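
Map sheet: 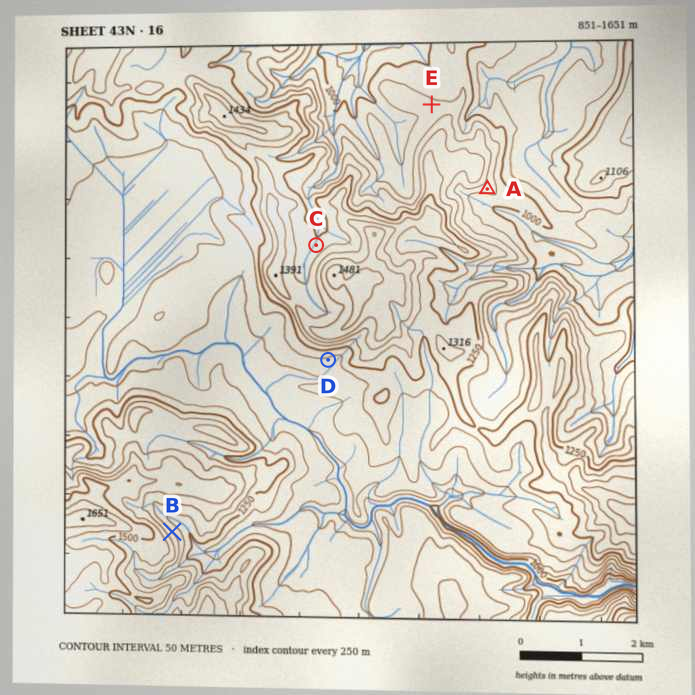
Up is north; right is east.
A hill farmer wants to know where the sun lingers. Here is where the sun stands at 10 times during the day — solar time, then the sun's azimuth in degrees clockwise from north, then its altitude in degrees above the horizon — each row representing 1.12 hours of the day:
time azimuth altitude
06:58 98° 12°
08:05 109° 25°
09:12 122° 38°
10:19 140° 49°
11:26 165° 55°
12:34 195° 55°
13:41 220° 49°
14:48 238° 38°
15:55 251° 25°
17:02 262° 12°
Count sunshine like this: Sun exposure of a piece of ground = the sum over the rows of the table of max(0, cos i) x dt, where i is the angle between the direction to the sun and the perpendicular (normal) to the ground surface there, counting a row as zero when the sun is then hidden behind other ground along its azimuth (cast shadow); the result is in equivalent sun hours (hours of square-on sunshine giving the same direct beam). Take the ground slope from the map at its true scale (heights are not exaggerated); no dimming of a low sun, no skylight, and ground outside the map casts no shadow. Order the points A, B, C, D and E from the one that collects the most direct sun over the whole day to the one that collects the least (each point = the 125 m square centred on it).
D ≈ A > E ≈ C > B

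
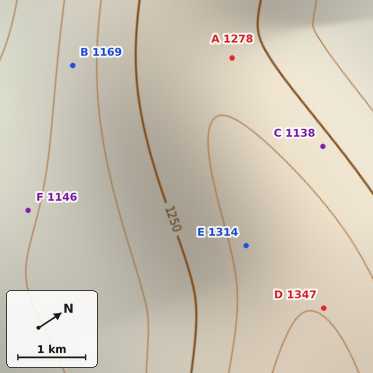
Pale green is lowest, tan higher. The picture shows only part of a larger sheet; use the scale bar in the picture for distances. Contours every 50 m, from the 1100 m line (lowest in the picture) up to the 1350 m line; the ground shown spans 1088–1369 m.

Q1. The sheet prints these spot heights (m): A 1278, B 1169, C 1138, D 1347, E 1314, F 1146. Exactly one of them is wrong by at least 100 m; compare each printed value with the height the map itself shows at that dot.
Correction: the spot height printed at C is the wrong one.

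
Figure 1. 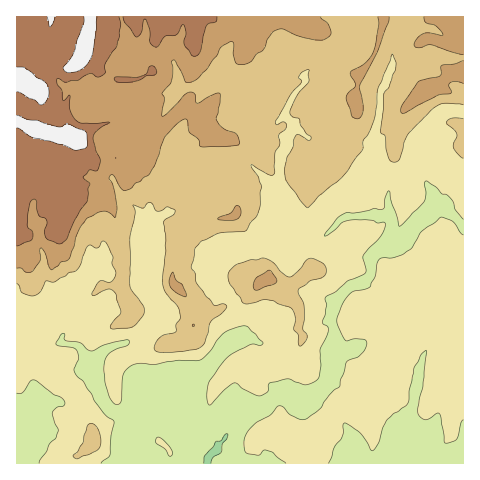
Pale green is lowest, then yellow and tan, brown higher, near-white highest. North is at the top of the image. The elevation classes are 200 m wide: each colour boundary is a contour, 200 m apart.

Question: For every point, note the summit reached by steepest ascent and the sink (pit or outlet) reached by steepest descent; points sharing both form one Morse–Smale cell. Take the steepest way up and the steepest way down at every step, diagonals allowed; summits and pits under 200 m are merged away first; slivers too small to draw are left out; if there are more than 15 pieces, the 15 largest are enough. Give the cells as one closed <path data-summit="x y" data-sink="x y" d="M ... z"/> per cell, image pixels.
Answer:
<path data-summit="75 138" data-sink="216 451" d="M404 16l-282 0 7 30 9 10-15 11-10 3-9 15-3 14-13-4-13-9-12 0-19-20 5-14 13-12 11-16 0-8-57 1 0 326 11 3 32-3 17 2 19 19 0 19 10 21 11 9 11 3 8 0-1 16-12 16 3 16 339-1-1-351-18-2-4 3-11 17-14 15-2 6 0 7 18 35 2 10-41 41-3 2-8 0-12 13-15-3-8 8 0 14 5 8-12 12-8 17 2 13-1 43-3 11-8 7-16 9-22-2-1-6 3-9-9-26-12-12-6 0-6-4-15 0 4-6 2-7-7-20-5-6-18-16-3-7 1-10 9-9 22-12 15-5 11 6 24 1 9-2 19-7 19-19 10 14 6 4 14-10 9-12 10-1-1-25-9-12 0-21-7-17 7-22 1-24 13-30 0-14 5-14 6-10z"/><path data-summit="269 279" data-sink="216 451" d="M389 216l-10 0-9 12-14 10-6-4-10-14-19 19-19 7-9 2-24-1-11-6-15 5-22 12-9 9-1 10 3 7 20 17 7 17 3 10-6 11 15 0 6 4 6 0 12 12 9 26-3 9 2 6 26 0 19-14 3-11 1-27-2-29 8-17 12-12-5-8 0-14 8-8 15 3 4-6 10-8 8-20z"/><path data-summit="427 92" data-sink="216 451" d="M463 16l-58 0-1 10-6 10-5 14 0 14-13 30-1 24-7 22 7 17 0 21 9 12 0 16 4 19-8 20 6 1 9-7 35-36-2-10-18-35 0-7 2-6 14-15 11-17 4-3 19 1z"/><path data-summit="94 440" data-sink="216 451" d="M62 343l-24 3-22-2 0 75 14 18-4 12-10 14 108 1-2-16 12-16 0-15-18-4-11-9-10-21 0-19-17-18z"/><path data-summit="88 40" data-sink="216 451" d="M120 16l-46 0-3 11-26 30-1 9 5 7 14 13 12 0 13 9 13 4 3-14 9-15 10-3 15-11-9-10-1-10z"/><path data-summit="75 138" data-sink="216 451" d="M17 420l0 40 7-7 6-12-2-9z"/>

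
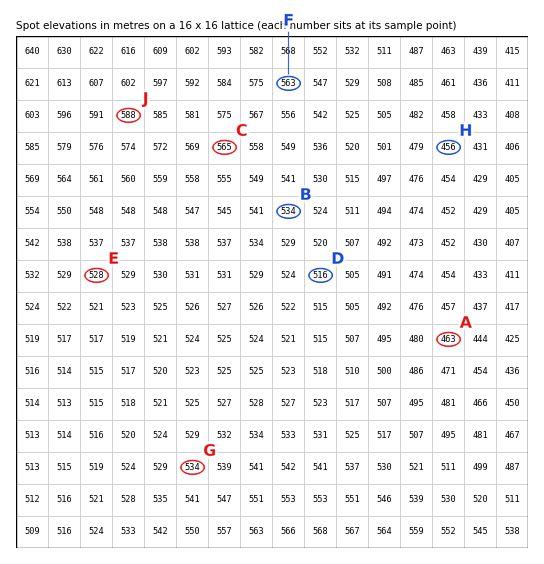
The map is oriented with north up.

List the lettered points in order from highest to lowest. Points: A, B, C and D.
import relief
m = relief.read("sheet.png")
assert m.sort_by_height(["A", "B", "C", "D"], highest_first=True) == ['C', 'B', 'D', 'A']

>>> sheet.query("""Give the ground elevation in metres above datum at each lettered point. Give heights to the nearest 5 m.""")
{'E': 530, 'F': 565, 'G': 535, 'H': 455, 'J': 590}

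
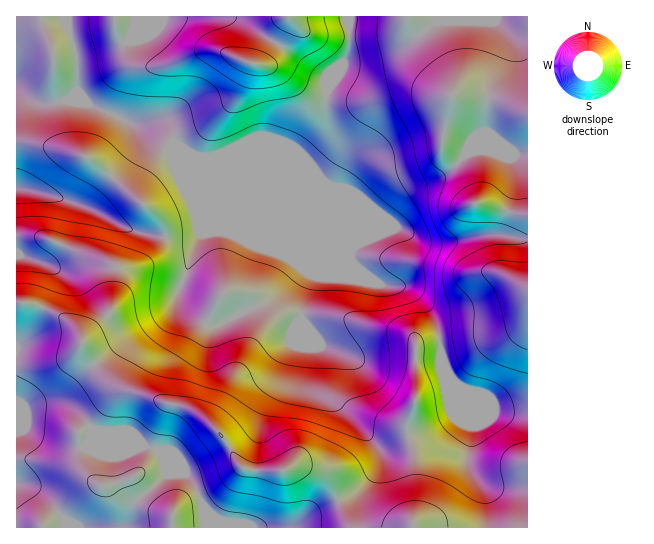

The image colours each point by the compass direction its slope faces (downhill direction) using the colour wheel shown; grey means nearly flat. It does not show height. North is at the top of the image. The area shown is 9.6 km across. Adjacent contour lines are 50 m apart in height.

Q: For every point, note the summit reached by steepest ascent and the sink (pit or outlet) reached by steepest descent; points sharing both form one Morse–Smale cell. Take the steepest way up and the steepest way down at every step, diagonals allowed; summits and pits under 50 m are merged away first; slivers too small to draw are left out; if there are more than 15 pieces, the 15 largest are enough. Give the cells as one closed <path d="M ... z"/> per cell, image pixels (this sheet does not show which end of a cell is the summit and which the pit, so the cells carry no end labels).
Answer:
<path d="M527 16l-177 0-1 33-12 28-10 16-2 40-6 10-13 13-11-3-74 0-10 4-14 0-12-5-23-20-9-5-20-3-47-21-9 0-9-4 9-9 0-32 6-3 27-6 16-6 7-10 2-17-118 0-1 286 13 1 10 4 3 0 2-4 9-30-7-9-6-2 8-5 12-22 1-12 4-9 0-12-4-3 2 0 23 8 36 20 19 6 28 6 21 0 9-6 1 4-7 13-16 47 3 6 9 9 21 13 9 0 18-10 34-16 26-28 3-4-2-3 13 11-8 27-2 17 20 26 37 14 32-6 31 0 20 3 8 21 13 11 11 4 17 17 5 3 32 1z"/><path d="M67 200l-3 1 1 13-4 9-1 12-12 22-8 5 6 2 7 9-10 34 20 10 13 12 5 9 0 8 3 5 9 14 18 18 16 8 64 18 11 7 21 21 13 24 7 6-24 18-20 10 5 11 2 22 322-1-1-114-32-1-5-3-17-17-11-4-13-11-8-21-20-3-31 0-32 6-37-14-20-26 2-17 8-27-10-8-12 14-22 20-28 12-20 12-9 0-21-13-9-9-3-6 16-47 7-13-1-4-9 6-21 0-28-6-19-6-36-20z"/><path d="M349 16l-212 0-4 17-7 10-16 6-27 6-6 3 0 32-9 9 9 4 9 0 47 21 20 3 9 5 23 20 12 5 14 0 10-4 74 0 11 3 13-13 6-10 2-40 10-16 12-28z"/><path d="M54 403l-16 1-9 4-13-3 0 122 155 1 1-14 4-7 23-13-8-15-8-7-12-5-13-16-47-19-17-1-20-20z"/><path d="M45 308l-4 1-12 26-13 11 0 57 2 2 11 3 17-5 15 1 18 11 15 16 17 1 42 16 6 3 12 16 13 6 7 6 8 16 20-10 24-18-7-6-13-24-29-26-71-22-12-6-18-18-9-14-3-5 0-8-5-9-13-12z"/><path d="M198 495l-15 6-7 6-4 7 1 14 32-1-1-21z"/><path d="M29 303l-13 0 1 42 12-10 14-28z"/>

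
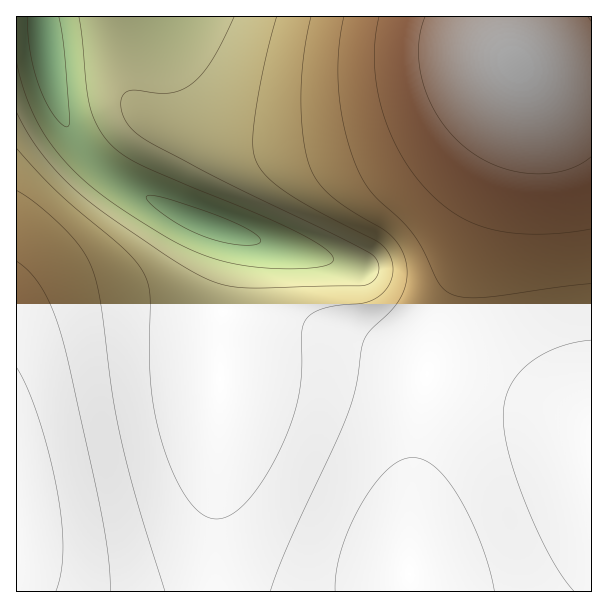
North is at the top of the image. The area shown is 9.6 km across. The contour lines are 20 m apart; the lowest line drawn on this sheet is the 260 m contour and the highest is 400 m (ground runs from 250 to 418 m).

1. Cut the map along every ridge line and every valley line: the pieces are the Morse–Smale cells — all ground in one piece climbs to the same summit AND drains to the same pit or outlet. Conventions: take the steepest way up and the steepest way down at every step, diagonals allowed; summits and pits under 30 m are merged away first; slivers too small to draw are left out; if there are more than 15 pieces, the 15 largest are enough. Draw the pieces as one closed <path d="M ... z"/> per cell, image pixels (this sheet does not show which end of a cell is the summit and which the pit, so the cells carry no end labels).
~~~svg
<path d="M591 16l-548 1 5 43 10 45 9 21 15 23 22 21 24 17 55 29 47 16 6 5-12 60-4 39 0 86-4 90 0 80 194-1 0-84 14-120 8-36 8-28 23-54 51-144 6-32 0-18-4-10 29 15 19 5 27 1z"/><path d="M42 16l-26 1 0 574 199 1 2-130 3-40 0-86 3-30 13-69-6-5-47-16-55-29-24-17-22-21-15-23-9-21-10-45z"/><path d="M518 66l2 27-9 42-57 158-14 30-10 34-10 60-8 71-3 51 2 53 181-1 0-504-28-2-19-5-23-10z"/>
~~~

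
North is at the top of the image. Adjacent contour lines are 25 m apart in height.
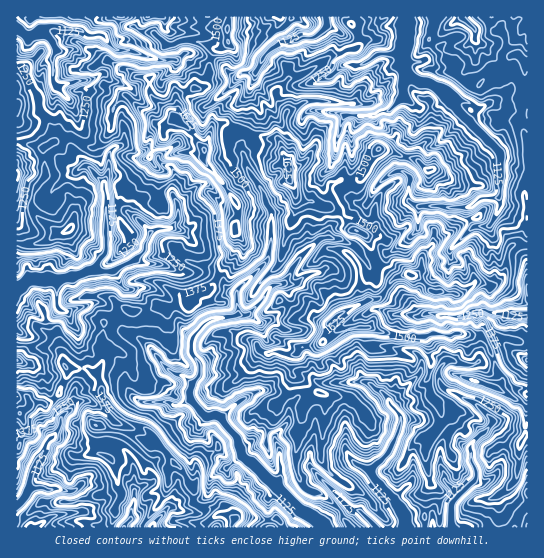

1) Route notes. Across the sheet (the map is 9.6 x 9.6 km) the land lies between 1075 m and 1680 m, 1310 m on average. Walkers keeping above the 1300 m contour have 46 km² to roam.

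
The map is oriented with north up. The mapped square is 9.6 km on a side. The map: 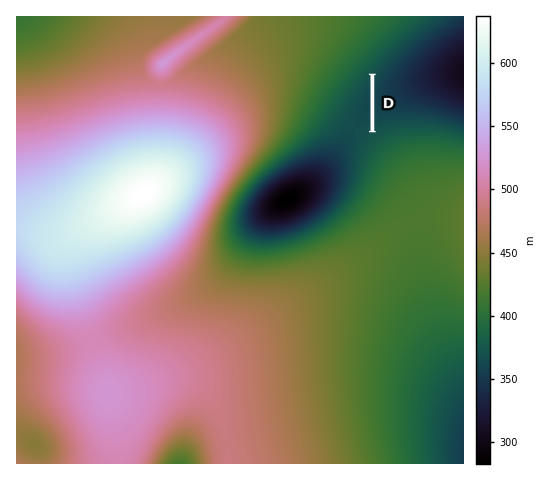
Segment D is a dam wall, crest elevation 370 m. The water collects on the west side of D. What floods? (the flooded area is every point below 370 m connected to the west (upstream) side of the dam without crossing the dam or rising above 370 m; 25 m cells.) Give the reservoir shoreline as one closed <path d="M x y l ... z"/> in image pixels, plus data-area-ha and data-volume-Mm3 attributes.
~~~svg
<path d="M370 78l-12 16-15 26-11 12-55 34-13 11-13 15-9 14-2 7 0 14 8 9 11 5 15 0 23-6 24-13 21-19 8-13 4-12 6-33 5-8 6-5-1-54z" data-area-ha="423" data-volume-Mm3="130.55"/>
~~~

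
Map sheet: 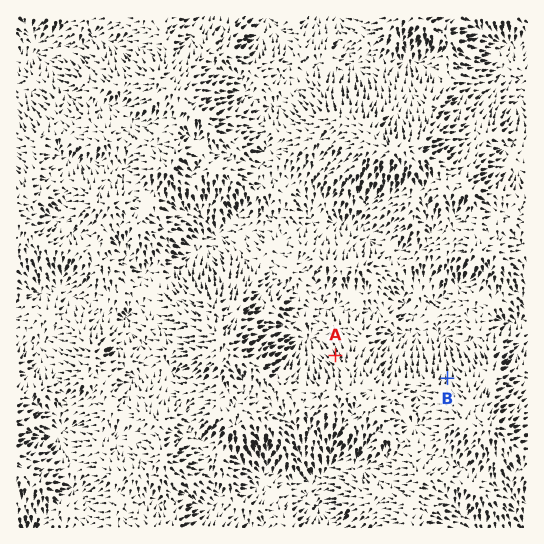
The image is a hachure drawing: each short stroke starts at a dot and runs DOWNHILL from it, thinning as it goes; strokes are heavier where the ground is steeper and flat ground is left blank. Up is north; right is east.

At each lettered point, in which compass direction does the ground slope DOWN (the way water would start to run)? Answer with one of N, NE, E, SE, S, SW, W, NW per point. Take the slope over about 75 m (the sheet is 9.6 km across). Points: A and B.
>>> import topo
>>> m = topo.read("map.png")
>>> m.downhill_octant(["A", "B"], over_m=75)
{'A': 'NW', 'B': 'N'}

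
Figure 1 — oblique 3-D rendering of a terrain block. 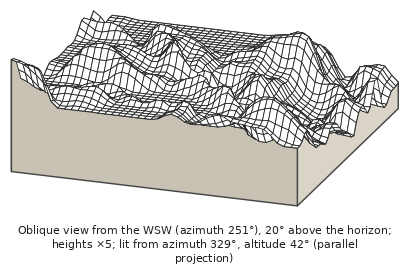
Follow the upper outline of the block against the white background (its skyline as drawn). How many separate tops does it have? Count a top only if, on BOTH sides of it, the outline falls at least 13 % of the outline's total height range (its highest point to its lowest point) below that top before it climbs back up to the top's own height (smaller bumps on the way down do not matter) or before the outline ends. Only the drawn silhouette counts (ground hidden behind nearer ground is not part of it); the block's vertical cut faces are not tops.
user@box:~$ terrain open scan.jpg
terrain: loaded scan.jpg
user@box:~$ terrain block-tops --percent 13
2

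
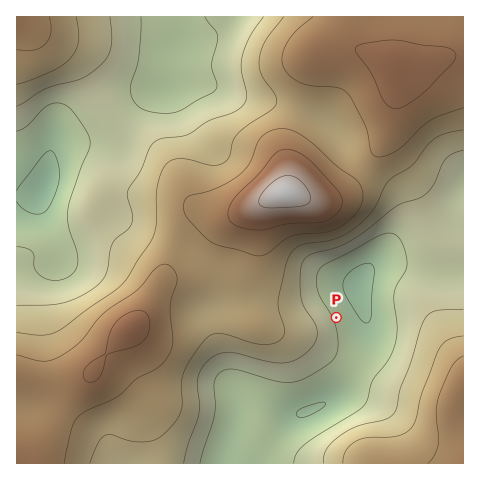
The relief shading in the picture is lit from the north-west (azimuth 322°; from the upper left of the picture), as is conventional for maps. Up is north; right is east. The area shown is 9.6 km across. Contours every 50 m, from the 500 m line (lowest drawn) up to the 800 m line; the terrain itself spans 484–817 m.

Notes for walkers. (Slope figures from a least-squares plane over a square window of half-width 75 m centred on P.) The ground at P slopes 7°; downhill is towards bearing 66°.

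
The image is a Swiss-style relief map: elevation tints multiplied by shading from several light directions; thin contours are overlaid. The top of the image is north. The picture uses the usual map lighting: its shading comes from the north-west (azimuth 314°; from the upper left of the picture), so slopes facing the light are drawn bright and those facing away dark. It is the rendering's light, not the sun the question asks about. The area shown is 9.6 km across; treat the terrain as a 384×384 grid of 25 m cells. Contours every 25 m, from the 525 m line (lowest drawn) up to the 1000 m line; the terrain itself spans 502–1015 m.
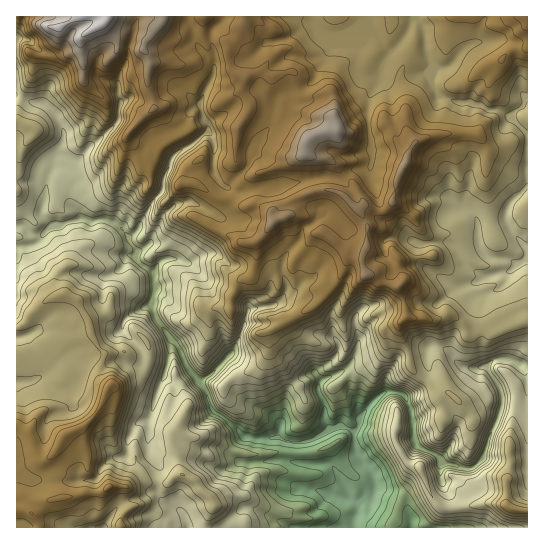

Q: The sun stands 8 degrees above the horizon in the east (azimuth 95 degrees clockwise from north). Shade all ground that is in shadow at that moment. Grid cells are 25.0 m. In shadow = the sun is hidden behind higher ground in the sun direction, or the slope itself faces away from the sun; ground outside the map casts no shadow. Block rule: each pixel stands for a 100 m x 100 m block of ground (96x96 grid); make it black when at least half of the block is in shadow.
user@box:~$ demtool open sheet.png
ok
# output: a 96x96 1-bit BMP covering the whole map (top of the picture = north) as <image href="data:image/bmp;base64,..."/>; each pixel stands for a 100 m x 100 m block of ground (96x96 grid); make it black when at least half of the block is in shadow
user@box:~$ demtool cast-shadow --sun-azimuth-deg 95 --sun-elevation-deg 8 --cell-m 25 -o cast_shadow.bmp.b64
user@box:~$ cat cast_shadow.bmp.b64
<image width="96" height="96" href="data:image/bmp;base64,Qk2+BAAAAAAAAD4AAAAoAAAAYAAAAGAAAAABAAEAAAAAAIAEAAATCwAAEwsAAAIAAAAAAAAA////AAAAAAAAAOAAAAAAAHgwAGAAAOAAAAAAAHg+APAAADAAMAAAADx+A/AAAAAAcAAAAD/+B/AAAAAAcAAAAP/+H/AAAAAAIAAAAf/8P/AAAAAAwAAAAf/4T/AAA4ABgAAAAf/4z/AAA4AAAAAAA//5z/AAAYAIAAAAA//xn+AAAIAcAAAAA//x/+AAAAAAAAAAB//h//AAAAAAAAAAB/+h//AAAAQAAAAAB/8D+/ACAAQAAAAAB/8P4/AHAAQYAAABh/488fAHAAAwAAAA9/5+cfAHAABwAABgf/5+MfAHgABwACBwP/5+MPAAMABgAGBwP/5+GHggfABkAYB4L/5+AHggfgBmB4B4b/5+AHgAPgB2DwA4Y/7+ADgAPwAzHgA4Yf78ADgAPwAwHAA4YP/8ADgAf4AwPAAQ4D/8ADgAP4A4fAAQ4E/4ADgAP8AYfgAA8E/gAHAAD8Ac/wAAOA/AAPAAAAAc74AAwA/AAeAAAAAN5/gAIe/AAcAAAAAP4/wAGfPAAAEAAAAPw/wACfmAAAAAAAAP4fwADfgAAAAAAAEP4fgADfgAIAAAAAIf4fgAHfgAMAAAAAwfwfgAGfoAMAAAABw/A3wAGf8AAACAAAx8Az4AG/8AAADAAAB/xzwAE/+AAADAAAD/xx7AEf+AAADgAAH/xxnwCf+AAADwAAD/zwh4DP8AAADwAID/3wAYBG4AAADAAIB/vwAUBmYAAADgAAB/v4CQByAAAADgAAB//4AwB4AAAADOAAB7/wAgB4AAAACOAAD7/vAgG4AAAAAOAAA//fAgGQAAAAABgAOf/4AwOAIAAAABAAOH/4AQGAYAAAAAAAPn/4AAAAQAAAAEAAZ//4AAAAAAAAAGAAZ//wgGAIAAAAAAQA9/+BwGAIAAAAAAAhv/4D4AAIBgAAAAABf/AD8AAABAAAAAABf+AB4AAAAAAAgAAA//AA4AAAAAAAwAAA7nAAAAAAwAAAwAAB7wwAAAABwAAAYAA594AAAgABwAAAEAB9+8AAAMAB4AAAAAH8+8AAAAAD4ABgAAP868AgAAAD4ABgAAf+4eBhAAAD8ABgAA/+4eBggAAD8AAgAA/+QPDgAAAD+AAgAB//APj4AAAB+AAAAB//AHz4D4AB8AAAAB//AB74D4AA4AAAAB//AAf4D8ABwAAAAB//gAP4D8ABwAAAAB//gAH4B8ADAAAAAB//wAH4AcADAAAAEB//4AP8AAADAAAAIB874AOMACAHgAAAAD874AOAAAADAAAAAP8R+AeAAAAAEAAQAP8B+APAAAAAAAAQCP+D8AHAAAAAAAAADP8D8AHAAAAAABAADP8D8ADgAAAAADAADP8D8ADwAAAAAAAADv8B8ADwAAAAAAAADv8R+ADwAAAAAAAADD8Y8ADgAAAAAAAADBsI4ADgAAAAAAAADE8A4ADgAAAAAAAAD+YAYADgAAAAAAAAD+cAcADAAAAAAAAAD8MAMABAAAAAAAAAj8EAMAAAAAAAAAAAT8AAEAAQAAAAAAAAD8AAAAQcAAAAAAAAA="/>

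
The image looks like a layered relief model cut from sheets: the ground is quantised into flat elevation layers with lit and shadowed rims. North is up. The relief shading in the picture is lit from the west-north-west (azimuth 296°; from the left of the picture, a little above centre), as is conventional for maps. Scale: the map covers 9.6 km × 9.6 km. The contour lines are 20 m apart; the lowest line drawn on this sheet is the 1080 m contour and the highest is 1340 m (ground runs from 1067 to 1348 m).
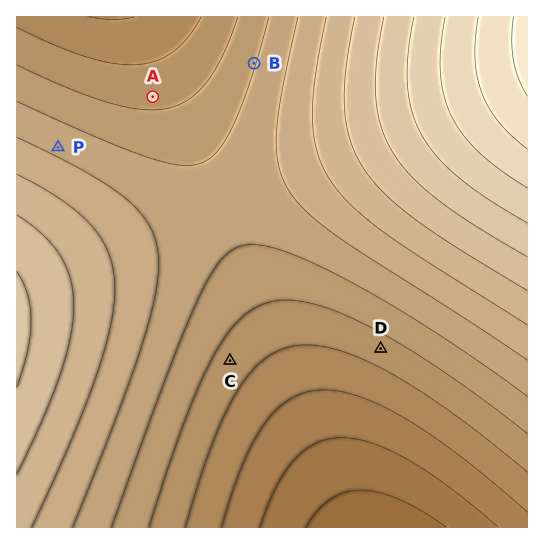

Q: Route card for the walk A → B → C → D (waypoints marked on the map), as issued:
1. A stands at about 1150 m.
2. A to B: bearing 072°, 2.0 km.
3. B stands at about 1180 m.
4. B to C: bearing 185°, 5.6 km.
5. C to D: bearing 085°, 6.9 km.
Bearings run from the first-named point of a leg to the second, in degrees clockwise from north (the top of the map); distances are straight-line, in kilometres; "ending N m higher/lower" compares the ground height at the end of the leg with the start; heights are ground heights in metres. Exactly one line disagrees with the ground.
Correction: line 5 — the distance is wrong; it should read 2.8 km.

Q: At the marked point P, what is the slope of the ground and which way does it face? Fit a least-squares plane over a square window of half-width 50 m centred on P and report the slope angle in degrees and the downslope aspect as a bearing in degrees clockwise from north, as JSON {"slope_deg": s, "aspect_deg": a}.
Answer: {"slope_deg": 2, "aspect_deg": 26}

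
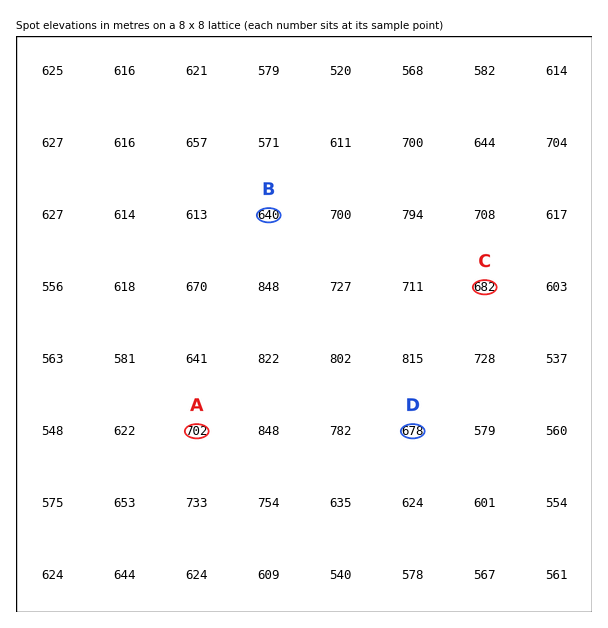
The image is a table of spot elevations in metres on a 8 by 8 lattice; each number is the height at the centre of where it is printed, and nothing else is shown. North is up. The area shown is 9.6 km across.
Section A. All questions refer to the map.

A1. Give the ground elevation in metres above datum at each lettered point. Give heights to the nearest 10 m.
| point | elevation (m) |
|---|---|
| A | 700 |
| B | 640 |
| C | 680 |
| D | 680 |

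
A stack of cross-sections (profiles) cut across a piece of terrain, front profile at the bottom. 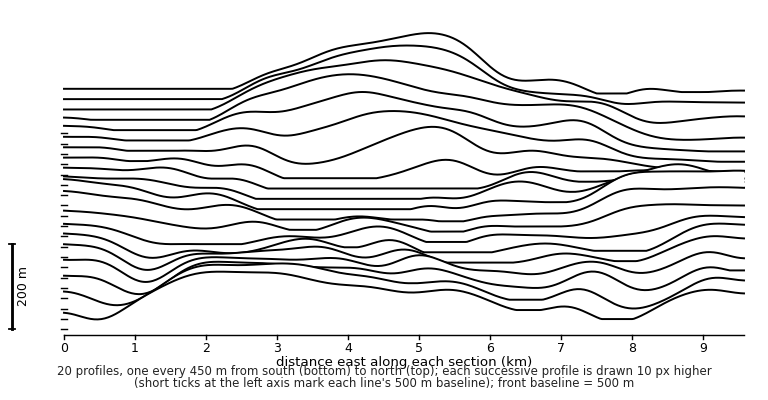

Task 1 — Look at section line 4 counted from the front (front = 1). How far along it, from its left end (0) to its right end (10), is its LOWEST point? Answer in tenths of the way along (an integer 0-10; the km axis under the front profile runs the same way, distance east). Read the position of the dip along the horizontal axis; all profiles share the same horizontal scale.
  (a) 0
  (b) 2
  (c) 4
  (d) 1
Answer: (d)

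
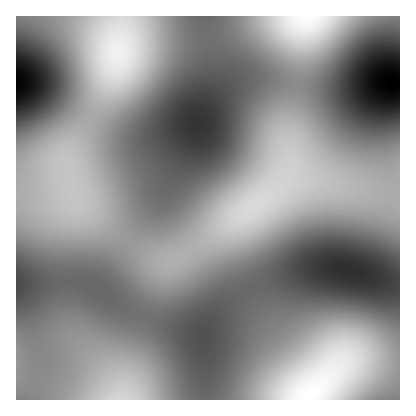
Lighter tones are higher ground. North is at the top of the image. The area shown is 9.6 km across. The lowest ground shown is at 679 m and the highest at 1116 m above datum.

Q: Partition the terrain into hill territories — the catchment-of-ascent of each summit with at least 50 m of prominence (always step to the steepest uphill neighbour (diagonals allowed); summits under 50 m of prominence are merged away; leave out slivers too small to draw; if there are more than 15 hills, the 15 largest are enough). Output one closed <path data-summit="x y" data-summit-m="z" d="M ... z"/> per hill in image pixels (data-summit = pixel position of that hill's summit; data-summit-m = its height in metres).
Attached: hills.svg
<path data-summit="252 208" data-summit-m="1051" d="M262 79l-18 1-14 6-21 20-9 12-3 12-36 66-61 88-2 4 26 20 24 11 42 12 12 6 4-9 11-14 19-17 28-14 32-11 18-4 22 0 52 14 12 0 0-200-12 0-34 6-34 0z"/><path data-summit="72 194" data-summit-m="1017" d="M22 83l-6 1 0 200 58-2 24 6 25-40 38-52 30-54 7-18-44 12-24 0-16-5-20-10-54-32z"/><path data-summit="310 396" data-summit-m="1116" d="M336 268l-28 1-40 12-28 14-23 19-14 20 3 66 194 0 0-116-12-2z"/><path data-summit="118 52" data-summit-m="1090" d="M204 16l-188 0 0 66 24 7 54 32 20 10 16 5 24 0 44-12 10-26 5-20z"/><path data-summit="122 400" data-summit-m="1047" d="M74 282l-58 2 0 116 189 0 0-46-2-16-3-3-60-19-16-8-26-20z"/><path data-summit="308 16" data-summit-m="1114" d="M400 16l-194 0 7 62-2 12-11 28 20-25 10-7 14-6 18-1 58 9 34 0 34-6 12 0z"/>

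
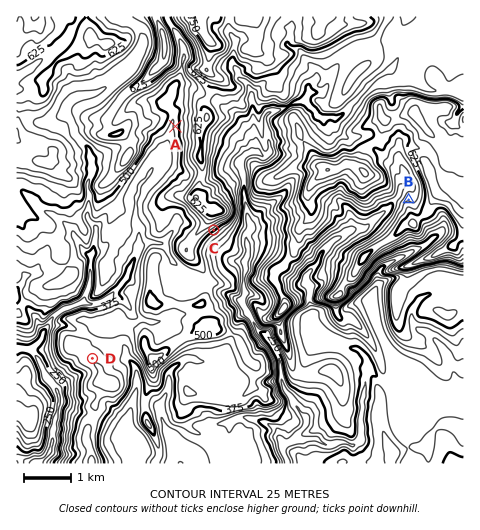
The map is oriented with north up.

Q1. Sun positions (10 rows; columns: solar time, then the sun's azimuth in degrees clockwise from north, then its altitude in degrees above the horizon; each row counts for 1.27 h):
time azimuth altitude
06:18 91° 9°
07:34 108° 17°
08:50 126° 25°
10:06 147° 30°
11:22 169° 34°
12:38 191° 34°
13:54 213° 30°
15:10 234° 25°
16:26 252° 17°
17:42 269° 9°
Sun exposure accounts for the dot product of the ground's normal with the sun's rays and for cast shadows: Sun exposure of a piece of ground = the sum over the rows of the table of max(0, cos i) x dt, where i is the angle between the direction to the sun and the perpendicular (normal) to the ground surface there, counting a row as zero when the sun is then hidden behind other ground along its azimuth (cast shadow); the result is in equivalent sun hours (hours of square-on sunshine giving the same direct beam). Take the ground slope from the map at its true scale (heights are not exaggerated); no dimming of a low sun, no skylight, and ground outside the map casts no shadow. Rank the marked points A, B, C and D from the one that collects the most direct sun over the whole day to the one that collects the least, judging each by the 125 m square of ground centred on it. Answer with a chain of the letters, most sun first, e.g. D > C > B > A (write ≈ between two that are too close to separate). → C > A ≈ D > B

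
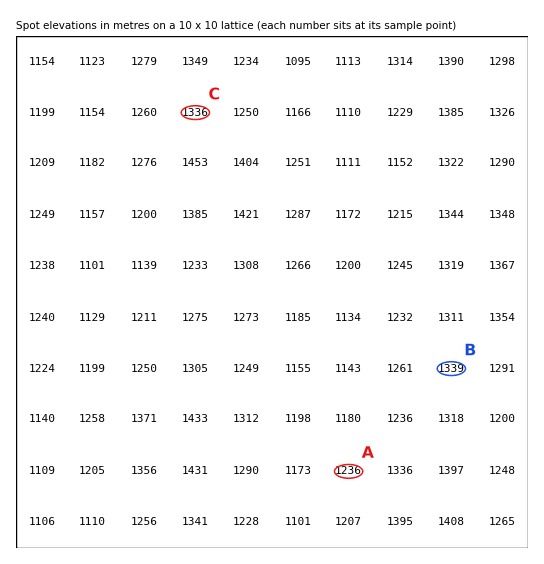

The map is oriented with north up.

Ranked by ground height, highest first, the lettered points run B C A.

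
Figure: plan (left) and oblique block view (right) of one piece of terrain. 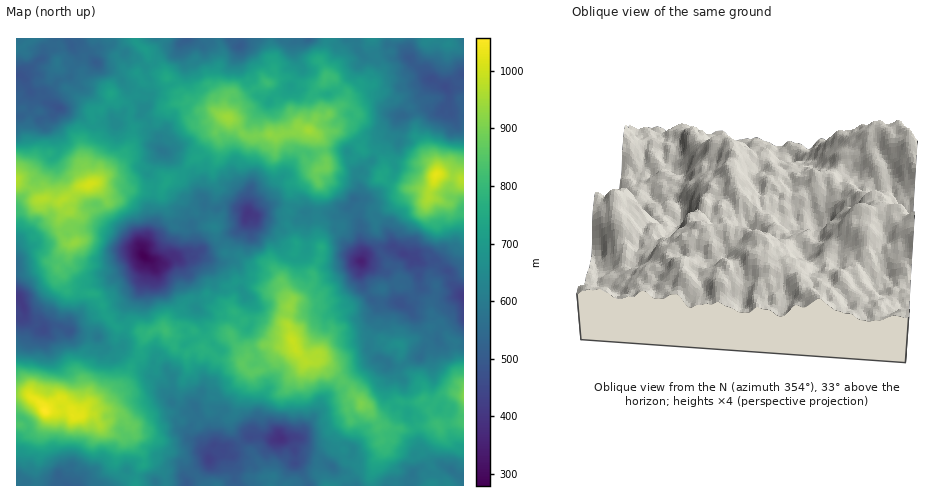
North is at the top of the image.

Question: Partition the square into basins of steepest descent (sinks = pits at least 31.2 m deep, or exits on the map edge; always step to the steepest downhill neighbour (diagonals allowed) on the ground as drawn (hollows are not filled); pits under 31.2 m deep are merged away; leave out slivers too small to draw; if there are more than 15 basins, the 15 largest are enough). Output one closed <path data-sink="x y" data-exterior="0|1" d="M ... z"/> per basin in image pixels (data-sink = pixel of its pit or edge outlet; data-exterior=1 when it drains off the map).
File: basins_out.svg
<path data-sink="144 257" data-exterior="0" d="M133 163l-6 0-11 6-20 14-16 3-16 14 6 10-6 1-5 8 1 14 7 10 5 1-5 13-9 10 6 10 2 11 29 6 7 9 3 11 12 13 13 0 16 7 12-6 6 0 5 7 5 12 6 4 7 2 15-6 16 12 17 0 6 2 10 12 12-4 6-5 11-16 12-4-5-21 2-16 2-5 9-5 12-13 0-12 8-15 2-10-24-3-4 15-13 22-10-13-16 0-17-13-11-1-3-8-7-8-1-9-29-27-16-9-6-9 2-5-2-2z"/><path data-sink="281 439" data-exterior="0" d="M164 328l-12 3-8 7-3 7 0 9-11 14-6 15-16 15-11 5-9 1-4 4-2 7 5-3 5 2 11-5 19 6 10 11 22-11 7-1 11 0 8 6 10-4 10 7 9-10-2-6 3-8 25-16-14 15-1 10 7 8 7-2-4 7 4 13 9 12 11 8 14 22-10 3-31 0-9 7 153-1 3-22 7-11-1-9 2-5-3-11-9-19-8-4-11-17-29-26-6-1-9 2-11-12-3-8-2 4-11 2-11 16-6 5-12 4-5-2 1-1-6-9-6-2-17 0-16-12-15 6-12-5z"/><path data-sink="361 261" data-exterior="0" d="M361 149l-8 10-25 5-2 4-7 1-6 5-20 9-3 5-2 37 8 18 3 3 23 1-2 10-8 15 2 9-14 16-9 5-4 18 8 28 11 13 5 0 22-23 37-2 6 3 8 1-8-6 0-6 5-9-1-24 4-7 14-6 1-7-19-24-1-15-7-25 4-4 16-2 20-16-21-4-10-7-1-4-13-11z"/><path data-sink="18 298" data-exterior="0" d="M17 182l-1 212 9 0 6 2 9 8 5 6 11-9 6-1 9 8 3 8 6 0 8-12 9-1 11-5 16-15 6-15 11-14 0-9 7-10-18-8-15-1-10-12-3-11-7-9-29-6-2-11-6-10 9-10 4-12-6-3-5-9-1-14 4-7 7-3-7-10-3 2-21-2-8-11z"/><path data-sink="446 86" data-exterior="0" d="M463 38l-135 0-2 2-1 11-5 9 6 16 7 2 5 7 9 7 0 6-5 7 6 1 9 6-4 9-11 2-3 4 12 2 9 11 0 7 3 3 14 2 7 9 1 11 8-8 32-1 9 7 3 4 27 5z"/><path data-sink="17 75" data-exterior="1" d="M134 38l-118 1 0 142 15 7 8 11 21 2 20-15 10-2-8-22 0-18 10-17 1-8-2-6 3-3 7 0 7-8 3-8 6 7 9 1 10-7 1-6 9-10 6-4 13 1-10-8-8-17z"/><path data-sink="248 214" data-exterior="0" d="M228 117l-11 11-1 11-9 10-6 7-7 2-14 16-11 4-4 6 9 12 13 6 29 27 1 9 7 8 3 8 11 1 17 13 16 0 10 13 13-22 3-14-9-20 2-37 3-5 20-9 4-4-12-10-2-7 2-15 4-7-11-3-5 4-15 4-16-1-12 2-6-2-7-11z"/><path data-sink="68 485" data-exterior="1" d="M103 409l-23 7-6 0-5-7-9 2-14 0-4-2-6 2-11 12-8 1-1 61 118 1 3-13 7-10 0-4-10-17-1-15-11-12z"/><path data-sink="404 253" data-exterior="0" d="M442 174l-7 2-1 7-6 8-16-3-20 17-16 2-4 4 7 25 1 15 8 13 10 9 0 11 2 2 6 0 10 12 9 2 5 5 6-12 0-8-5-11 33-31 0-63z"/><path data-sink="162 151" data-exterior="0" d="M168 78l-14 6-11-2-6 7-1 6-10 8 4 3 2 5-2 10 3 4 0 19-24 29 18-10 6 0 28 11 6 8 2-4 11-4 13-15 8-3 15-17 1-11 9-10-12-8-14-1-12-8-9-9-3-9z"/><path data-sink="209 460" data-exterior="0" d="M230 387l-7 2-13 10-3 8 2 6-9 10-10-7-10 4-8-6-11 0-7 1-16 8-5 6 4 6 13 1 9 4 8 10 13 4 5 6 3 8 11 10 4 8 14 0 10-7 31 0 9-2-13-23-11-8-9-12-4-12 2-5-5-1-7-8 0-8z"/><path data-sink="388 363" data-exterior="0" d="M370 336l-37 2-22 23-5 1 16-1 29 26 10 17 6 2 7 9 7 0 10-11 7-3 23 0 3-3 0-11-23-22 0-20-3-1-7 1z"/><path data-sink="187 39" data-exterior="1" d="M217 38l-52 0-5 6-13 9 8 15 19 13 5 11 9 9 12 8 10 0 15 8 1-21-9-18 6-22z"/><path data-sink="452 470" data-exterior="0" d="M463 422l-23 4-3-2-19 1-11 5-26-5-2 6 3 9 15 11 19 6 7-7 12 21-2 15 30 0z"/><path data-sink="239 46" data-exterior="0" d="M270 38l-52 1 5 17-6 22 10 20 3-4 6 4 8-2 11-8 18-9 2-8z"/>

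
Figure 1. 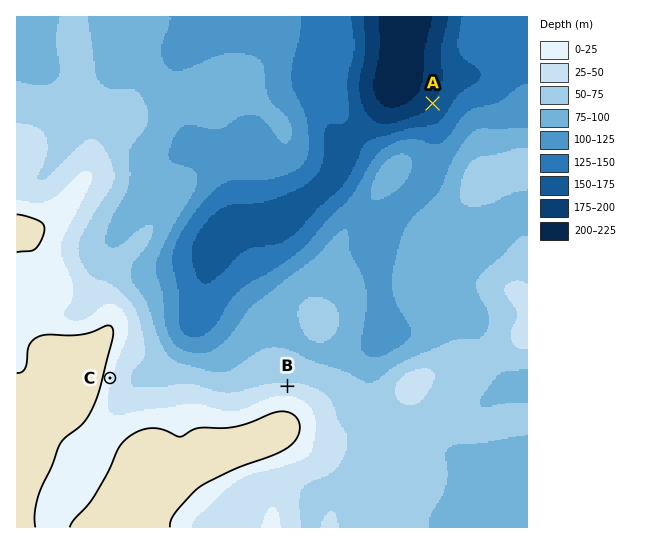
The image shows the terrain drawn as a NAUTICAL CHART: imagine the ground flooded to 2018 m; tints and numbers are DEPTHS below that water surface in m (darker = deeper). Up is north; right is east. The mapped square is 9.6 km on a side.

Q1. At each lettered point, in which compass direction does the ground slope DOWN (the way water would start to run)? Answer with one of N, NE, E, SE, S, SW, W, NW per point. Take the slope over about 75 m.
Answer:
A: NW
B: N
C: E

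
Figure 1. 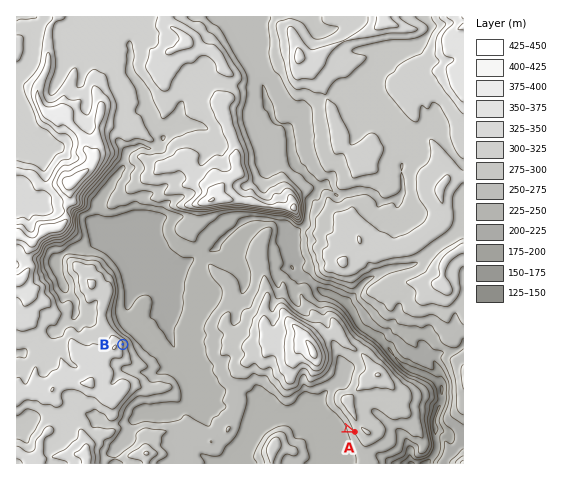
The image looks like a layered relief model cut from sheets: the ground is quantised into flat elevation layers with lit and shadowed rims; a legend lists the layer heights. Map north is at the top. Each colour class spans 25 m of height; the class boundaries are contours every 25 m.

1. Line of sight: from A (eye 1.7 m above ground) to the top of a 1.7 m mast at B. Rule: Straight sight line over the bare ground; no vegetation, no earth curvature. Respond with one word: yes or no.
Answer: yes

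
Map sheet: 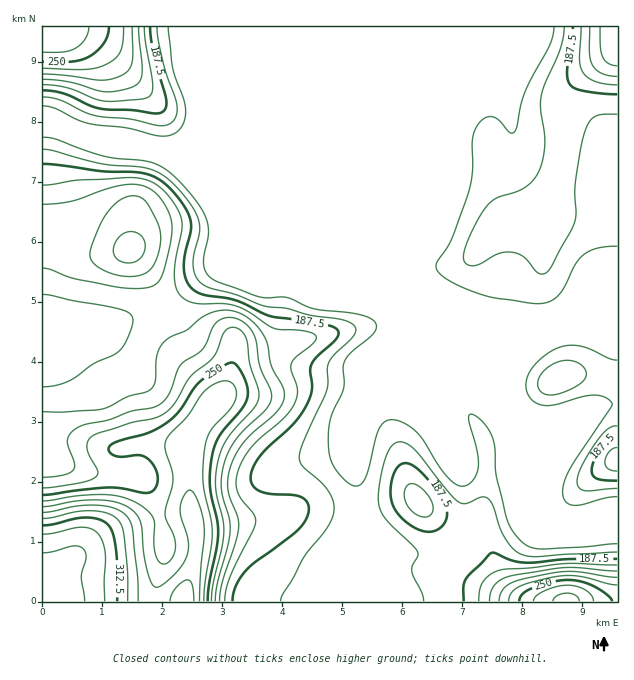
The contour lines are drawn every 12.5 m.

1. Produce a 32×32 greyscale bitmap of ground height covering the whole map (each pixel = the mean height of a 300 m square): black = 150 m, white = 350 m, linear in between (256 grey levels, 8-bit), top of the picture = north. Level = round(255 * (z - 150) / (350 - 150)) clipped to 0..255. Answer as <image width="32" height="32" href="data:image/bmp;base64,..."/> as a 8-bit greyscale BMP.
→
<image width="32" height="32" href="data:image/bmp;base64,Qk02CAAAAAAAADYEAAAoAAAAIAAAACAAAAABAAgAAAAAAAAEAAATCwAAEwsAAAABAAAAAAAAAAAAAAEBAQACAgIAAwMDAAQEBAAFBQUABgYGAAcHBwAICAgACQkJAAoKCgALCwsADAwMAA0NDQAODg4ADw8PABAQEAAREREAEhISABMTEwAUFBQAFRUVABYWFgAXFxcAGBgYABkZGQAaGhoAGxsbABwcHAAdHR0AHh4eAB8fHwAgICAAISEhACIiIgAjIyMAJCQkACUlJQAmJiYAJycnACgoKAApKSkAKioqACsrKwAsLCwALS0tAC4uLgAvLy8AMDAwADExMQAyMjIAMzMzADQ0NAA1NTUANjY2ADc3NwA4ODgAOTk5ADo6OgA7OzsAPDw8AD09PQA+Pj4APz8/AEBAQABBQUEAQkJCAENDQwBEREQARUVFAEZGRgBHR0cASEhIAElJSQBKSkoAS0tLAExMTABNTU0ATk5OAE9PTwBQUFAAUVFRAFJSUgBTU1MAVFRUAFVVVQBWVlYAV1dXAFhYWABZWVkAWlpaAFtbWwBcXFwAXV1dAF5eXgBfX18AYGBgAGFhYQBiYmIAY2NjAGRkZABlZWUAZmZmAGdnZwBoaGgAaWlpAGpqagBra2sAbGxsAG1tbQBubm4Ab29vAHBwcABxcXEAcnJyAHNzcwB0dHQAdXV1AHZ2dgB3d3cAeHh4AHl5eQB6enoAe3t7AHx8fAB9fX0Afn5+AH9/fwCAgIAAgYGBAIKCggCDg4MAhISEAIWFhQCGhoYAh4eHAIiIiACJiYkAioqKAIuLiwCMjIwAjY2NAI6OjgCPj48AkJCQAJGRkQCSkpIAk5OTAJSUlACVlZUAlpaWAJeXlwCYmJgAmZmZAJqamgCbm5sAnJycAJ2dnQCenp4An5+fAKCgoAChoaEAoqKiAKOjowCkpKQApaWlAKampgCnp6cAqKioAKmpqQCqqqoAq6urAKysrACtra0Arq6uAK+vrwCwsLAAsbGxALKysgCzs7MAtLS0ALW1tQC2trYAt7e3ALi4uAC5ubkAurq6ALu7uwC8vLwAvb29AL6+vgC/v78AwMDAAMHBwQDCwsIAw8PDAMTExADFxcUAxsbGAMfHxwDIyMgAycnJAMrKygDLy8sAzMzMAM3NzQDOzs4Az8/PANDQ0ADR0dEA0tLSANPT0wDU1NQA1dXVANbW1gDX19cA2NjYANnZ2QDa2toA29vbANzc3ADd3d0A3t7eAN/f3wDg4OAA4eHhAOLi4gDj4+MA5OTkAOXl5QDm5uYA5+fnAOjo6ADp6ekA6urqAOvr6wDs7OwA7e3tAO7u7gDv7+8A8PDwAPHx8QDy8vIA8/PzAPT09AD19fUA9vb2APf39wD4+PgA+fn5APr6+gD7+/sA/Pz8AP39/QD+/v4A////APX07d7GrKOzqWw2JiMgGxgXFxcZHSIoMUVfeIqYm4x88/Lt3saqmaOmd0EsKCMdFxcXFxsfIyctOkhSXGhsY1vw8e7fxaWQlaKEUDYvKSEZFxcXGx8iIiQuMScjJyorK+Xp6NvBoo+TootcQDYwKB8YFxcbIyglJCwlEQcFBQcJx9DUzLiej5mlil1EOzcwJhwXGSU1Oi4nKxoEAQMDAQCYoqimnI2KmqF/Uz02NDEoHBYdMEJBLCAjEwIBBxEPCWxyeH19e4KVmndKMysqKCEWEBsyPzQaEBcNAQEGGiYnXl9pdXp7hJaZeVA1KCQgGA4KFysxIAkHEgoBAQITLT9dYG98gYKKmZqBXkIwJh8VCgcSIiEQAgYSCQEBAQUfO1xeZ292e4OSmYxzWEIxJBYJBQ4XEwYCChIGAQEBAQsjUVFTVl5la3+TmIlwWkQvGwsFCAoFAQQOCgIBBQUDBRFEREVHTVFYbIeXk31kTjgkEgYCAgEBBwkCAQUYHhYRET4/QUJGSlJidYWKd1xINyYVBQEBAQEGAwEBBhwpJhwWPD0/QEJHUVtjcX1vVEU6KxgHAQEBAQIBAQECDRsdFxA8PD0+P0VNU1dnd2tQR0Q6KhcJAgEBAQEBAQECCQwKBzw8PT0/QkhMUFxnVz43My0lGg8FAQEBAQIEBAQEBAQEPT4/QUJERkZCQkAtHhsRCQcFAwIBAQEECg0ODwwFBARFSEpOUVFMPywdEgcEBQIBAQEBAQEDCREUFBYaFgoEBFBUWWFoZVY8HggCAQEBAQEBAQEBBAsVHR0ZGyAdEAgGVVheaXNxX0AgBwEBAQEBAQEBAQECBRIfIyEiJSIXEA5VVltlb25gRycJAgEBAQEBAQEBAQEBCRslJykpJh4YFlRVWF9mZltEIwUCAQEBAQEBAQEBAQEEFCEmKConIRwbSkxQVl5dTzAOAgICAQEBAQEBAQEBAQIOGyAiJiYhHRw8PT4/QkAuEQICAgIBAQEBAQEBAQEBAgsXGxwhJCEcHCwoIRoWEwoCAgICAgIBAQEBAQEBAQECCxUWFh0kIh0cFg8JBQQGCAUCAgICAgICAgEBAQEBAQIMExMSGyQjHhwHCg4SFBogFgMCAgICAgICAgIBAQECAgkREBEbJSUfHhIcKzQ1NTMfBAICAgICAgICAgICAgICAwsMEB0oKCQkNj9MU1BJNhYCAgICAgICAgICAgICAgICAwULGigvNDhoa2xpYlAuCwICAgICAgICAgICAgICAgICAgQSJDZIVo6MhHlsTiUKAgICAgICAgICAgICAgICAgICAggbNVFlnJmPgW9KHwoCAgICAgICAgICAgICAgICAgICAxMxUmc="/>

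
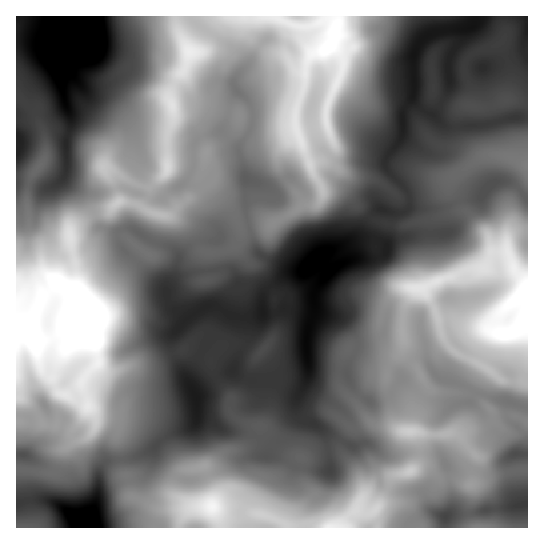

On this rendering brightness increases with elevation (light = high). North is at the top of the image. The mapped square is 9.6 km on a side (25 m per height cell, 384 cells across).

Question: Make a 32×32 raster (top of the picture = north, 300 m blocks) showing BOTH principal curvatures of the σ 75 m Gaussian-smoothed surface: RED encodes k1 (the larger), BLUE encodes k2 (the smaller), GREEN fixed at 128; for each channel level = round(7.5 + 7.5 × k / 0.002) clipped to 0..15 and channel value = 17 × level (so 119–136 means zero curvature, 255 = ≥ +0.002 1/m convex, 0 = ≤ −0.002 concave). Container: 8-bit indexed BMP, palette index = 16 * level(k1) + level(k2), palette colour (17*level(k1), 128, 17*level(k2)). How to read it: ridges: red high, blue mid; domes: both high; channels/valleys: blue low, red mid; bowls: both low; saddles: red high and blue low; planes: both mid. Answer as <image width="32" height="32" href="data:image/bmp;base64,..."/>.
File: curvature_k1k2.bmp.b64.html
<image width="32" height="32" href="data:image/bmp;base64,Qk02CAAAAAAAADYEAAAoAAAAIAAAACAAAAABAAgAAAAAAAAEAAATCwAAEwsAAAABAAAAAAAAAIAAABGAAAAigAAAM4AAAESAAABVgAAAZoAAAHeAAACIgAAAmYAAAKqAAAC7gAAAzIAAAN2AAADugAAA/4AAAACAEQARgBEAIoARADOAEQBEgBEAVYARAGaAEQB3gBEAiIARAJmAEQCqgBEAu4ARAMyAEQDdgBEA7oARAP+AEQAAgCIAEYAiACKAIgAzgCIARIAiAFWAIgBmgCIAd4AiAIiAIgCZgCIAqoAiALuAIgDMgCIA3YAiAO6AIgD/gCIAAIAzABGAMwAigDMAM4AzAESAMwBVgDMAZoAzAHeAMwCIgDMAmYAzAKqAMwC7gDMAzIAzAN2AMwDugDMA/4AzAACARAARgEQAIoBEADOARABEgEQAVYBEAGaARAB3gEQAiIBEAJmARACqgEQAu4BEAMyARADdgEQA7oBEAP+ARAAAgFUAEYBVACKAVQAzgFUARIBVAFWAVQBmgFUAd4BVAIiAVQCZgFUAqoBVALuAVQDMgFUA3YBVAO6AVQD/gFUAAIBmABGAZgAigGYAM4BmAESAZgBVgGYAZoBmAHeAZgCIgGYAmYBmAKqAZgC7gGYAzIBmAN2AZgDugGYA/4BmAACAdwARgHcAIoB3ADOAdwBEgHcAVYB3AGaAdwB3gHcAiIB3AJmAdwCqgHcAu4B3AMyAdwDdgHcA7oB3AP+AdwAAgIgAEYCIACKAiAAzgIgARICIAFWAiABmgIgAd4CIAIiAiACZgIgAqoCIALuAiADMgIgA3YCIAO6AiAD/gIgAAICZABGAmQAigJkAM4CZAESAmQBVgJkAZoCZAHeAmQCIgJkAmYCZAKqAmQC7gJkAzICZAN2AmQDugJkA/4CZAACAqgARgKoAIoCqADOAqgBEgKoAVYCqAGaAqgB3gKoAiICqAJmAqgCqgKoAu4CqAMyAqgDdgKoA7oCqAP+AqgAAgLsAEYC7ACKAuwAzgLsARIC7AFWAuwBmgLsAd4C7AIiAuwCZgLsAqoC7ALuAuwDMgLsA3YC7AO6AuwD/gLsAAIDMABGAzAAigMwAM4DMAESAzABVgMwAZoDMAHeAzACIgMwAmYDMAKqAzAC7gMwAzIDMAN2AzADugMwA/4DMAACA3QARgN0AIoDdADOA3QBEgN0AVYDdAGaA3QB3gN0AiIDdAJmA3QCqgN0Au4DdAMyA3QDdgN0A7oDdAP+A3QAAgO4AEYDuACKA7gAzgO4ARIDuAFWA7gBmgO4Ad4DuAIiA7gCZgO4AqoDuALuA7gDMgO4A3YDuAO6A7gD/gO4AAID/ABGA/wAigP8AM4D/AESA/wBVgP8AZoD/AHeA/wCIgP8AmYD/AKqA/wC7gP8AzID/AN2A/wDugP8A/4D/AJe5qIBxhLanloTmpOaVptfmprS31cPWdIS1UHOzlIaGg6KAk4KC2cemt+j3+5WmuKeWc4SV+NjGt6OVcsOBgmOGlLfJtpDmppXXk3LG2MeVdHW3k4TopLKBg6fE68iEdtfGtpbGsMinhKbWxbOEhJaXhaMxg8ak9/rllYWktbTXYJPHpqViooJjlba31qWEc4WoqJPFhINwoLNihtjXYHGWlJW395K5l4SjhGSVtKWHlqenlJRzc7bX5tXHpoXGtabHpYPV1paXl5eEY5Olt7mXdXKUt7bV9+e0gse4lZe1xICQtPqmhIeHmIZzl8iFhpaEpciFtnOllZZ1g4S3hIK2gPfGxqVzhoeXdGSVyJaHl4SFpreUlaWGpqeWhJGStZHFtoPWx7WmlpZilqZ0lYaXpnC3lZeopnXGc3SF19WmcNalhJP1kdinpJaXmIWnp5eVcLinhpenppOEtdekhHWz2JTX6OhhkoWEt4eHl5XYqIWBqMmVl6bIgsakk6TGpbillaaU9paldIV0qJiHhoXIloGVhaW3pbeB56TW6dbnhrWElrfq2ZWVhYWEhYWWZKWng3SEdMeEw3HllZTG1pSWt4S3+KalhmR0ppWElpiEqLiDtri2prTo+HFhcWCj97Wm+sa2ZJaldGSWyMiFlZWUhaWCuKfF+fn39va3pYHkhMaUs5WGdaS3pZWWlYXItnV0cpWCcoFztYV0xvfXtfWSt5L2hZdzt6aThKemt6TDpYZ1c4WGpnGklXVkYub4g3OVpfuEgYJxkZS1hXWXpNnXY3N0dnWWpaWUc1Kk+OfFlqOl+eP1pKP4+bZ2hqaUuPb216SEtqSUlaaXpsJzxrfngnSlk6P445KD16aHp4SFU8bk+aOWc7eUlpeWhXPHouWDcHLDtLK01MKAlqiWc3OUk+TlpabFpYSYqJeGc4KTt/mlcLf8tXRy+6KWp4V0hbZy+JTnhIWTqKent7eWlrdz97WQx+iVhZT2c6anhZaVx8bEw+Z0doOXhYWFqMi4l3TVpaC4t7aEhvd0hIWWhJW5+JH2k3OGlYO4lpWVhpeop7encIWGp4V197aFhpeUhLjngPdhhqiVkqZ0pYSDgXGnuJSSlXaXpZb5lYaXlYN0p/dw9mKWuJWCtaW4uKe4p5e4gqWEl4WUx/azhIZjhoaF1qL01pWWdXO2tYOmh5iHp5dylrbGt2N0tvh1dISElnTHs4L3hYZ0g7alpKVllpeGdHWEdWO1hKZk9/nEpnOmx5P21+a3lnRxtcaUx5aXlnV2d4d0Y7Z1hpX3laKFlmGSlITXx8e0p3SBtZWGt7iVp4eHh3SDt4aWx7WDlZenlfT1xbbog3SnhXWDgnOFuac="/>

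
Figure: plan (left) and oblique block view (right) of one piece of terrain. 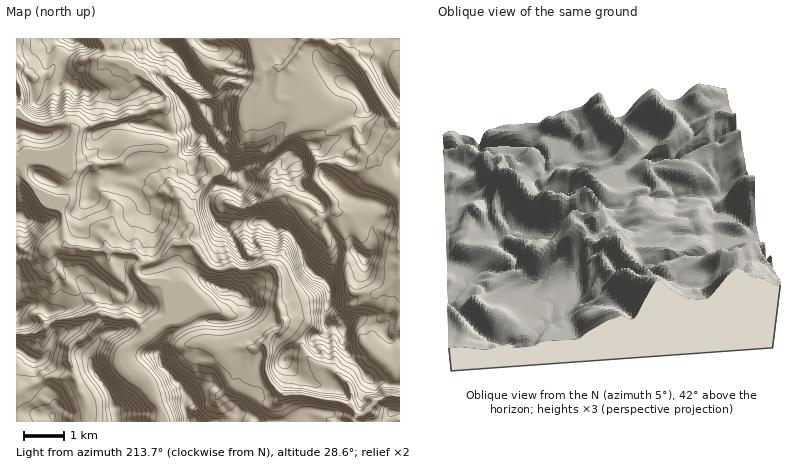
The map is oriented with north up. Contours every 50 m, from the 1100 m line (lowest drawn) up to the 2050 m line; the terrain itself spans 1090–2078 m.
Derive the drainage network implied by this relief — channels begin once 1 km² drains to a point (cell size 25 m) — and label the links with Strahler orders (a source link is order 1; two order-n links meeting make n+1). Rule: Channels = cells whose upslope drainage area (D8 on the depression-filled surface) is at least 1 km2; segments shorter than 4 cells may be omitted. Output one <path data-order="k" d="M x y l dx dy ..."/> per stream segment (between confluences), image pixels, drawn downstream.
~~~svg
<path data-order="3" d="M358 414l4 0 14-14 6 0 6-4 12 0"/><path data-order="1" d="M82 394l-4-4-2-10-2-4"/><path data-order="1" d="M154 392l-4-10-4-2-8-4-12-14 0-6 2-8 4-4 6-2 24-24"/><path data-order="1" d="M34 384l14-8 14 2 4-2 8 0"/><path data-order="1" d="M232 382l6-12 6-6 4-10 6-6"/><path data-order="2" d="M74 376l0-6-4-8 0-14 2-4 14-8 12-12 4-10"/><path data-order="1" d="M332 370l8 6 10 10 2 6 0 12 2 6 4 4"/><path data-order="1" d="M380 358l8 4 6 6 6 0"/><path data-order="3" d="M268 358l-2 8 0 8 4 8 10 12 2 0 22 0 18 6 20 2 2 2 4 0 10 10"/><path data-order="2" d="M254 348l6-4 4 0 4 6 0 8"/><path data-order="1" d="M204 344l2 0 16 6 4 0 8-2 16 0 4 0"/><path data-order="1" d="M50 322l12-4 14 0 16-6 6 0 4 2"/><path data-order="2" d="M162 318l4-4 0-4-2-4 0-6 0-2 0-8-10-10"/><path data-order="2" d="M102 314l4 0 6 4 22 0 10 12 6-4 6-6 6-2"/><path data-order="1" d="M376 294l6-2 6-4 6-8 4-2 2-2 0-18"/><path data-order="1" d="M182 282l-10 0-6-2-12 0"/><path data-order="2" d="M154 280l-12-2-2 0-4-4 0-4 2-4 6-4"/><path data-order="3" d="M144 262l8 0 6-2 8-8 2-4 4-4 18 0"/><path data-order="1" d="M108 258l0-6 2 0"/><path data-order="2" d="M112 252l24 2 8 8"/><path data-order="1" d="M48 248l4-2 16 0"/><path data-order="2" d="M68 246l8 0 4 2 2 2 12 0 16 2"/><path data-order="3" d="M190 244l6 4 4 4 0 2 4 6 2 2 4 6 6 2 8 0 2-2 12 0 2 2 10 0 12-4 10 0 6 4 2 6-2 30 2 4 0 4 2 6 0 6-4 6-2 0-4 2 0 2-4 4 0 16 0 2"/><path data-order="1" d="M110 226l0 6-4 6 0 8 6 6"/><path data-order="1" d="M320 220l2-2"/><path data-order="2" d="M188 218l0 4 2 4 0 4-4 4 0 6 4 4"/><path data-order="2" d="M322 218l8-4 4-4"/><path data-order="2" d="M334 210l0-8-6-8-12-14-2-6 2 0 0-6 2-4 0-2 16 0 4 2 10 6 12 0 4-2 4-2 10-10 12-16 2-4 4-4 2-6"/><path data-order="1" d="M262 202l10-6 6-2 2-2 4 0 8 6 14 4 6 4 6 6 4 6"/><path data-order="1" d="M180 198l2 4 2 12 4 4"/><path data-order="1" d="M204 184l-6 10-4 8-2 8-4 6 0 2"/><path data-order="2" d="M48 164l-20 0-4 2 0 10 2 2 30 32 4 0 2 4 2 4 0 22 0 2 4 4"/><path data-order="1" d="M146 148l-12 2-8 4-8 8-2 0-26 2-8 4-10 0-4-4-20 0"/><path data-order="2" d="M74 132l0 4-4 6-22 22"/><path data-order="1" d="M246 116l0-4 10-10 4-12"/><path data-order="1" d="M300 114l-2-8-6-4"/><path data-order="2" d="M292 102l-10-2-6-4 0-10 0-2 2-16 4 0"/><path data-order="1" d="M310 102l-18 0"/><path data-order="1" d="M198 98l14 0 2 0 2-4 2-6 6-6 4 0 4 0 10 2 6 4 4 0 2 2 6 0"/><path data-order="2" d="M260 90l2-2 0-12 2-4"/><path data-order="1" d="M238 74l2 0 22 0 2-2"/><path data-order="2" d="M264 72l10-6 8 2"/><path data-order="3" d="M282 68l10-12 4-8 8-8 2-2 16 0 10 6 8 0 8 8 4 2 4 6 10 10 8 20 14 20 4 8 6 8"/><path data-order="1" d="M18 66l-2 4 0 10 6 12 0 8-4 8 0 2 2 4 8 8 4 0 2 2 8 2 6 0 10-4 10 0 6 6 0 4"/><path data-order="1" d="M104 60l8 2 8 4 6 2 8 6 4 0 4 4 2 0 4 2 2 0 16 16 0 8-4 4-16 2-8 4-10 0-2 4-8 0-4 2-10 0-12 6-8 0-6 2-4 4"/>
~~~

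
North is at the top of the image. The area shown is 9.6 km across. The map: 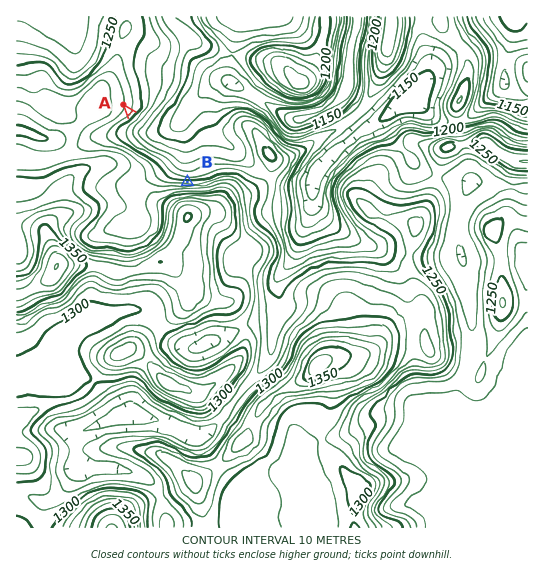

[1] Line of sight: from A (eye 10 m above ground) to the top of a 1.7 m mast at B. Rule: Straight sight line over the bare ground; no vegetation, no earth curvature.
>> yes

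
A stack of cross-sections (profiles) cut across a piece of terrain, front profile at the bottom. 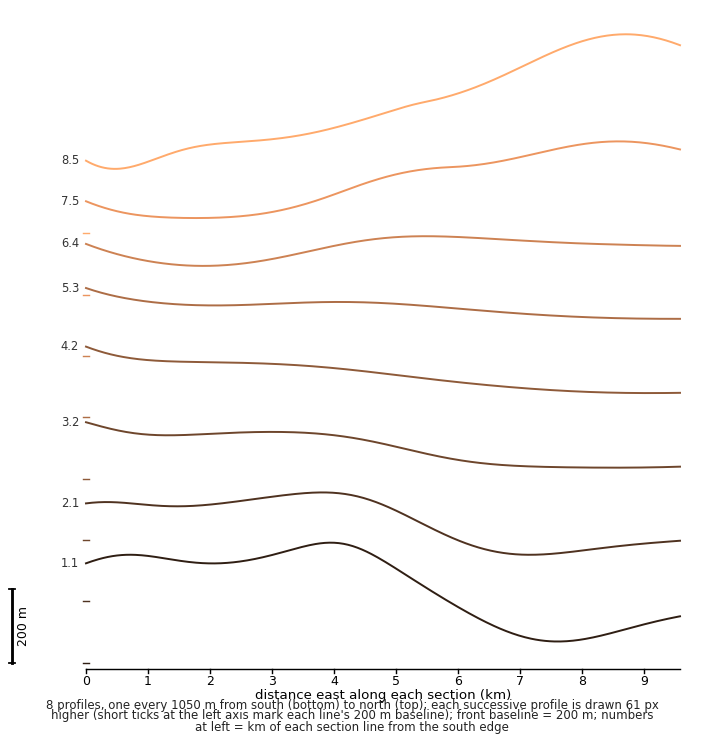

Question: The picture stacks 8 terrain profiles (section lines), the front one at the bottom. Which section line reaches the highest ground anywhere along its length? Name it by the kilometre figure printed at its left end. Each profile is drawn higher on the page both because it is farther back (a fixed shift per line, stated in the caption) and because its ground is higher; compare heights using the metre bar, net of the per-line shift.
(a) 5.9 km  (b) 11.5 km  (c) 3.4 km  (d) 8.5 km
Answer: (d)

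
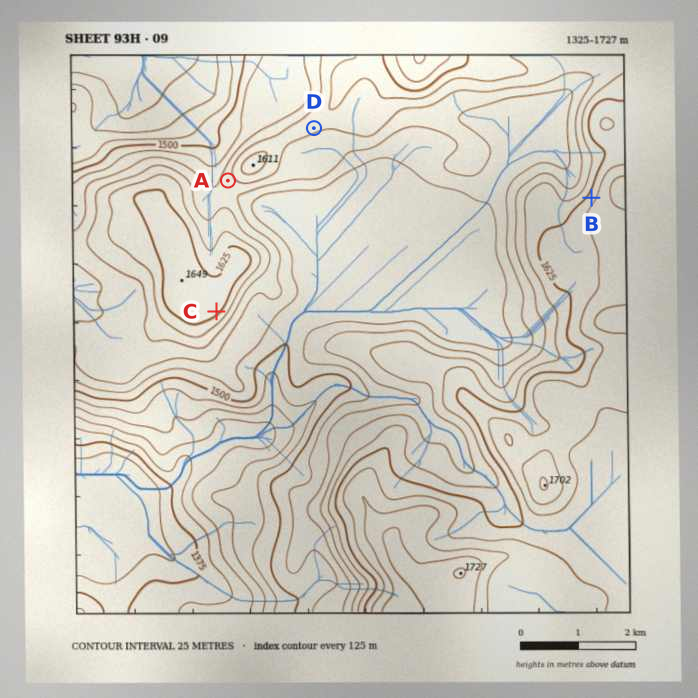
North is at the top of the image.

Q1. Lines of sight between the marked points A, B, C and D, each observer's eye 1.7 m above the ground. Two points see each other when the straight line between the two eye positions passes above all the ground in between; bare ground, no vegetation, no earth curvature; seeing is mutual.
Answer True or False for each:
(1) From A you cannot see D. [True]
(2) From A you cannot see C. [True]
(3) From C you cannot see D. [True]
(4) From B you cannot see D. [False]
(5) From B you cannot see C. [False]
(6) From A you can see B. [False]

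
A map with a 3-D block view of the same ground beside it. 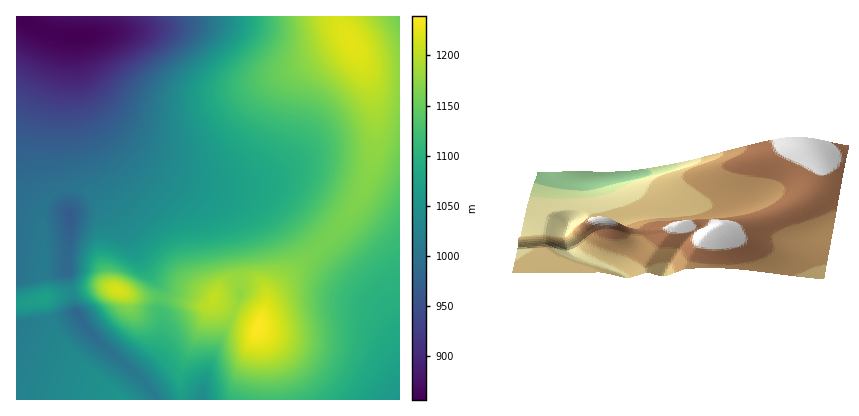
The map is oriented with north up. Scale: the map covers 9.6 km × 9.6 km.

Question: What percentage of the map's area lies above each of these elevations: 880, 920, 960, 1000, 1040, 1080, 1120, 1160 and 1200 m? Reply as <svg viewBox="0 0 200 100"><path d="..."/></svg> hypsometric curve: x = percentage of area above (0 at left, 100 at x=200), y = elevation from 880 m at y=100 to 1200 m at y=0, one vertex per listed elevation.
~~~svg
<svg viewBox="0 0 200 100"><path d="M194 100l-7-12-7-13-16-13-30-12-27-12-36-13-34-13-27-12"/></svg>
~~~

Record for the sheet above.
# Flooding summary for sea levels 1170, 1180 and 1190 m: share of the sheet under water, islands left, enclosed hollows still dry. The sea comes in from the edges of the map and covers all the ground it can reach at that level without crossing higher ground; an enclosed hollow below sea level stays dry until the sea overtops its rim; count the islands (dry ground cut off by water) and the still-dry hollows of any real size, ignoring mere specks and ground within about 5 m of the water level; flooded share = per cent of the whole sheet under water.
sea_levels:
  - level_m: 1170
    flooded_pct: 86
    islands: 2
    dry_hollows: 0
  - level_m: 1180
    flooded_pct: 90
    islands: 2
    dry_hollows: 0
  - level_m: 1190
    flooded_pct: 93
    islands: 3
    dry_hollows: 0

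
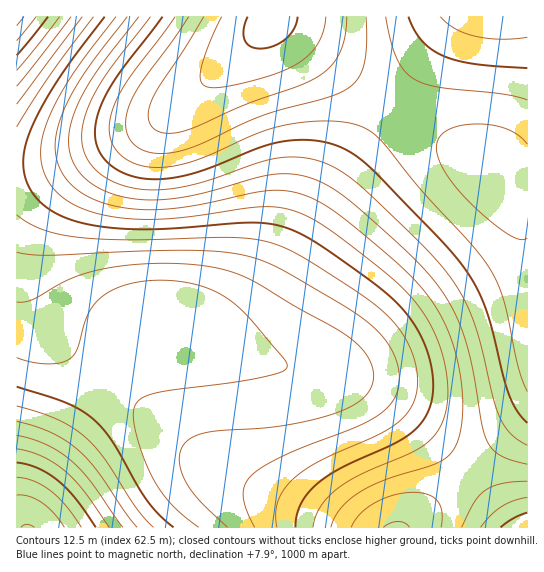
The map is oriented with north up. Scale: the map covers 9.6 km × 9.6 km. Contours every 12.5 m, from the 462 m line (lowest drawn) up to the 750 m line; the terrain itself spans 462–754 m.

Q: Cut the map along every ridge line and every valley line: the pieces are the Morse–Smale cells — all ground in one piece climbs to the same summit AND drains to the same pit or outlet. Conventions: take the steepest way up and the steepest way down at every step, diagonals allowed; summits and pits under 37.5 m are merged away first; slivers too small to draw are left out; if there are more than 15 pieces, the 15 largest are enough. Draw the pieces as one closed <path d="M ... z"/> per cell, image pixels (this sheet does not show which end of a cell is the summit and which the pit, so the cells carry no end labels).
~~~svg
<path d="M274 20l-3 0-88 81-33 24-43 19-42 15-28 6-21 2 1 361 388 0 62-55 61-58 0-232-19-2-8-4-16-14-52-28-52-36-76-59z"/><path d="M271 16l-254 0-1 150 21-1 28-6 42-15 43-19 25-17 54-47 43-42z"/><path d="M527 16l-254 0-1 3 33 21 76 59 52 36 52 28 16 14 14 6 12 0z"/><path d="M527 416l-60 57-62 54 122 1z"/>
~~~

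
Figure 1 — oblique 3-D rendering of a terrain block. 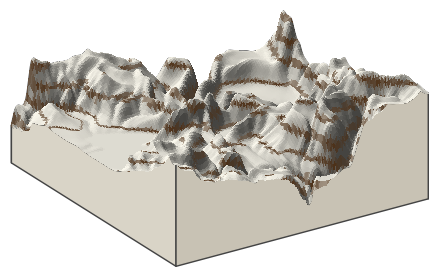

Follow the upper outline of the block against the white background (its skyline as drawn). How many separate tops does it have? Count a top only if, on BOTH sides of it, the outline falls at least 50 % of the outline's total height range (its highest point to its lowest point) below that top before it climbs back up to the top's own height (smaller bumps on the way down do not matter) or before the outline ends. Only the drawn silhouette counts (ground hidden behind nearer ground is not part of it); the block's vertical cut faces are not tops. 1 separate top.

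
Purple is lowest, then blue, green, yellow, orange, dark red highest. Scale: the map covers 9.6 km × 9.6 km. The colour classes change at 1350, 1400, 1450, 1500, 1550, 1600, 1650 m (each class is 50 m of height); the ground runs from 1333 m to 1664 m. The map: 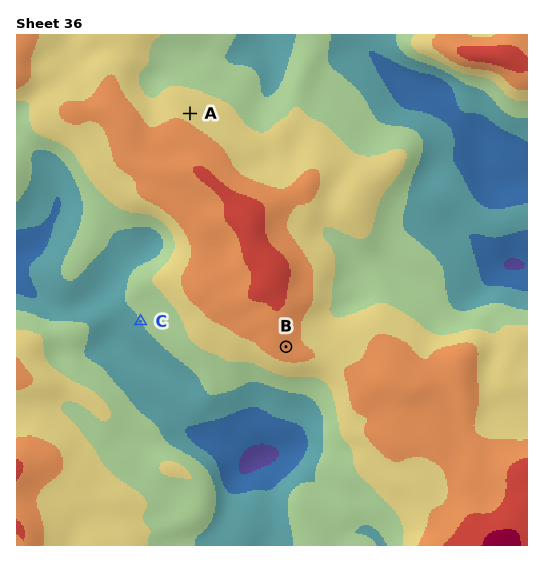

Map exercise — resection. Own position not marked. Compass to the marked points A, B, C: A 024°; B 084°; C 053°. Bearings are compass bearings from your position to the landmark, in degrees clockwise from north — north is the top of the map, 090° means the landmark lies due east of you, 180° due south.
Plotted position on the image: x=77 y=369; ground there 1480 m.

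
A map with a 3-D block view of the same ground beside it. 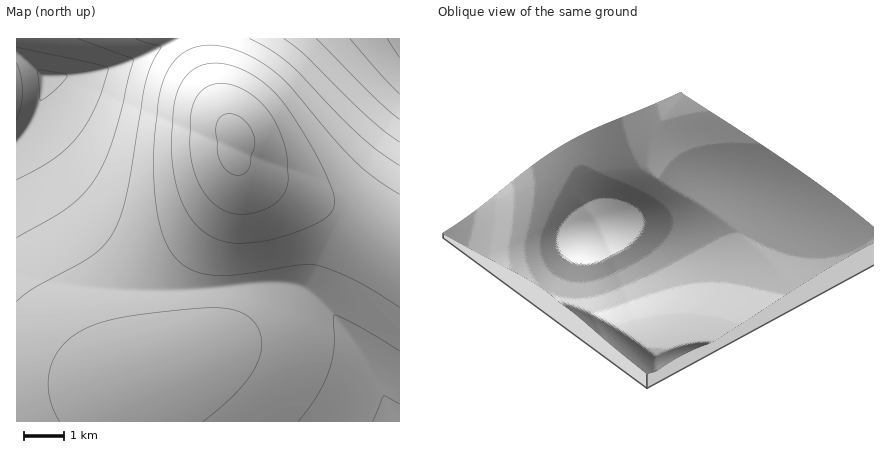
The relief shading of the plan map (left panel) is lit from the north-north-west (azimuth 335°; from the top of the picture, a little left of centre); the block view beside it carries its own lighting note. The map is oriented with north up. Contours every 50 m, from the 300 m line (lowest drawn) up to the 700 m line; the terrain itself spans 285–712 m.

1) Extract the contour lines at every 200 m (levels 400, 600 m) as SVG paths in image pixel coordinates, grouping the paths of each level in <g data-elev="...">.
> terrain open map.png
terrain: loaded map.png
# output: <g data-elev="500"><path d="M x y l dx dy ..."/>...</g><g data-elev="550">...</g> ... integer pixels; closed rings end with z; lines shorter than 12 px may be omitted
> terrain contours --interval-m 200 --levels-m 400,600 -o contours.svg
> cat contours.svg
<g data-elev="400"><path d="M16 119l5-13 2-14-2-16-5-13"/><path d="M400 119l-28-23-56-58"/><path d="M16 47l82 18 8 2 2 3-7 22-6 16-9 16-10 14-10 11-14 11-36 20"/></g><g data-elev="600"><path d="M229 242l16 1 19-2 20-5 21-8 15-6 10-7 4-7 0-10-7-22-13-26-21-34-16-22-16-14-17-10-18-6-16-1-10 3-9 6-8 8-5 10-5 22-2 30 1 20 7 32 11 24 8 9 10 7 9 5z"/></g>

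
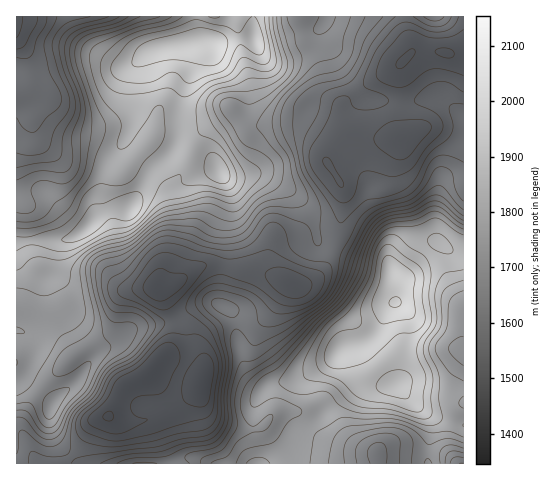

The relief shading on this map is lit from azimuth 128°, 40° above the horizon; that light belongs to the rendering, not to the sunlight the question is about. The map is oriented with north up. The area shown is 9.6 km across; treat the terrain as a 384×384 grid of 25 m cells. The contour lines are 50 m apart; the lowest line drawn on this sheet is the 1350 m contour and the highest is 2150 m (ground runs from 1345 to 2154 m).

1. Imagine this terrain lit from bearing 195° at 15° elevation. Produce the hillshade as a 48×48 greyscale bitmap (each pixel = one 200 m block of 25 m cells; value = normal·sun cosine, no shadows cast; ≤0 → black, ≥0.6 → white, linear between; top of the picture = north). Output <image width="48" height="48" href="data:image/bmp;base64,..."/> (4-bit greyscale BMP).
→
<image width="48" height="48" href="data:image/bmp;base64,Qk32BAAAAAAAAHYAAAAoAAAAMAAAADAAAAABAAQAAAAAAIAEAAATCwAAEwsAABAAAAAAAAAAAAAAABEREQAiIiIAMzMzAERERABVVVUAZmZmAHd3dwCIiIgAmZmZAKqqqgC7u7sAzMzMAN3d3QDu7u4A////AHerqFMQAAAAAzIAJUIkVmZmZVVnh3ZWrni8p0IQAAAAAAAANDIkZmZmZmeIh3d4z3retzEAAAAAAAAANDM0ZmZ3eJq7qaqs75zupjEAEiIhAAABNWZVZmeIms3u7v7czM3cl2VDVmZUMiIkaJh2ZmeJrO////+5huypiauod3d2VUNHmqmYd3d4re////t1VNuGes3Kh2ZmZkNYmYiaqql4rd3e7JZEVal0WLupdlRWZlVoh2eKu7qqu7qrqGVVZ3h0NHiIiGRFZmZ3ZlRXiZq9yod3dmZVVWd2Q0aKzKdmZneHdjIjVnm9yYdlVVQzQ2eHZEWL7tuGZniZhzEBJGirqZh1VUISM4iIh2Vpzduod4mruEIREkZ4iZiHZlITRZh3iZdWeau6mZm8t0MyESRWZmeId2VWZ4dmiZhlVnmrupm8lkQyEAI0REZ4iIiYd2ZWeJhkNFVomZrMllUyEAASM0Z5mqmHdlVnd3dCEhACV5zdp2VCEAAAFGeJqoZVVmZ3d3UgAAAANYvKdVQyAAAAAliJmGQzZoiIh2MQEAACM1d0IhEREAAAAUZ3ZlQ1eJmZiFISRDNFVDMQAAASJFQxESRWZVVXmpmIh1IliYd3d1IQABI0Z4h1MzRnZVVYq5h3d1RIqpmImYZDRFVom8y5ZEV3ZDNYq4iJmYiby6mZmqmYmZiZvNzKdVZmMRJYmZmrzMzv7suru8zdzLqZq7qpZEVTESR4h3iaqs7//+zMzd7/7cqImYh2VDMyEkZ3VCNERove/+3e7u3t3bmImIdlVUIQEkVVIAABI1eazu3v/93MzLmaqphlVUIAAAIyABEjM0Vnm7vf/+3LzKq8y6hlRUEAAAAAAEVmRFVVZ3it7+7d3KrNy6dDM0IAAAAAAGd2REREQzWKzd7v7KvMuXQRI1QgAAAAAGZUMzNEMjRomazv2oq6ljABRmVDIiERI0MiIjRVREVnd4rMlmeIZAADZ2VERERERSEBJFVmZmVnh3iHMjRVUgA1d2REQ0RDNCESRndmeHZWd3djABMzIRNXdlVEREQyJDM0aIdmeHZVZ3ZBABIiETZ3dmVUVVQiNURWd4dmd3dmZmYxASMyEleHdmZmZmQjVlVmZmd3d3d3ZmUxAkVDNGiHd3d3d3ZVZ1VlRFeIiHd3d2UxE2dlRXh3eIiImZmYh1ZlRWiqmHd3d3UyJoh3Zmd3eJmZmaqqhlVVZ5q6qIiIiIdViqqZh3ZniIiHd4mYZGZniru6qZqqmamb3bqqqpeJqXZURFZlQnd4rNyqq7u6qqrO7bu8u7qryoUyI0REMneJvMupqqqqqprN26zcqaq8uoZEREQyIlZ5u7qHd4iZqpm7qb3ZZnmqqYdmZlQyIyV5qph1VWeJqpmZiL2lIleZmHd4d2VEVjV4h2VDNEVmd4iHaKphAleIdmeJiHiImFVmVCAAAAESJFVTNYcwE2eHdniZmavduWVVQQAAAAAAASIAFGQhE1Z3d3iZm97+uXZVQQAAAAAAABAAJVMhI0Z3d3iarO/9qA=="/>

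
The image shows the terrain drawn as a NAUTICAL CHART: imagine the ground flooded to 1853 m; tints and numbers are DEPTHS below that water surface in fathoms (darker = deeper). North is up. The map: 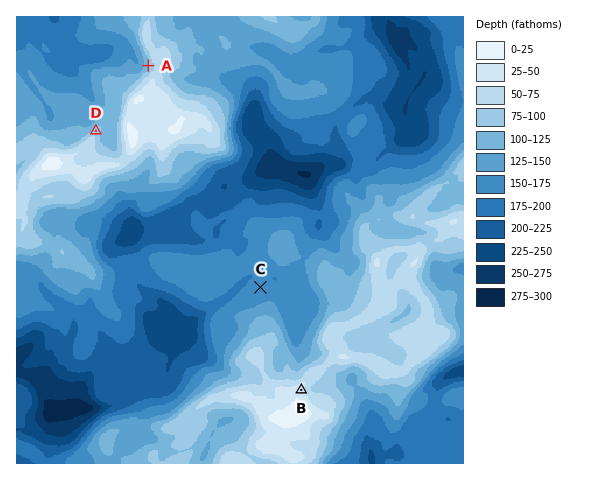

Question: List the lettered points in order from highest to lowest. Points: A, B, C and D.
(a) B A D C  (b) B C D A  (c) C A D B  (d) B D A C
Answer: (d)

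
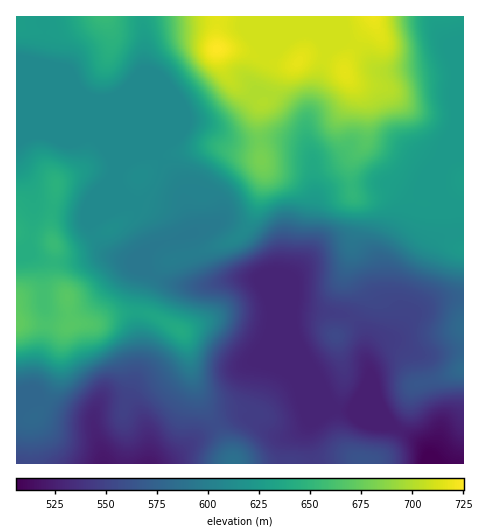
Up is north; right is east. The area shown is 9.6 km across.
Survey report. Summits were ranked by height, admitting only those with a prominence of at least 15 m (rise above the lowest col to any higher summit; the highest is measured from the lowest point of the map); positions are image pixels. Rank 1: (217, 49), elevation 725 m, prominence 219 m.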